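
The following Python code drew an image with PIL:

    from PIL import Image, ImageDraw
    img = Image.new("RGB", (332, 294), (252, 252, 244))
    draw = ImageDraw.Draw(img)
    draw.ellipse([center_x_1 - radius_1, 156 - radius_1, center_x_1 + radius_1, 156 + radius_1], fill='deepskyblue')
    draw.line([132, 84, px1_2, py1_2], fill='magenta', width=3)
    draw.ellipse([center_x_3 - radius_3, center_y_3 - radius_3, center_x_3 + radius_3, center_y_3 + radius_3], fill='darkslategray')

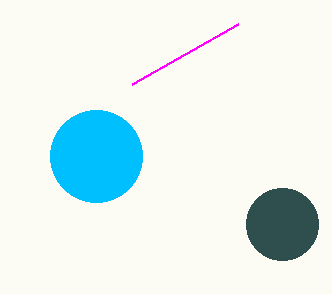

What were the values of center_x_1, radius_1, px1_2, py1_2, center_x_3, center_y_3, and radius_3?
center_x_1 = 96; radius_1 = 46; px1_2 = 238; py1_2 = 24; center_x_3 = 282; center_y_3 = 224; radius_3 = 36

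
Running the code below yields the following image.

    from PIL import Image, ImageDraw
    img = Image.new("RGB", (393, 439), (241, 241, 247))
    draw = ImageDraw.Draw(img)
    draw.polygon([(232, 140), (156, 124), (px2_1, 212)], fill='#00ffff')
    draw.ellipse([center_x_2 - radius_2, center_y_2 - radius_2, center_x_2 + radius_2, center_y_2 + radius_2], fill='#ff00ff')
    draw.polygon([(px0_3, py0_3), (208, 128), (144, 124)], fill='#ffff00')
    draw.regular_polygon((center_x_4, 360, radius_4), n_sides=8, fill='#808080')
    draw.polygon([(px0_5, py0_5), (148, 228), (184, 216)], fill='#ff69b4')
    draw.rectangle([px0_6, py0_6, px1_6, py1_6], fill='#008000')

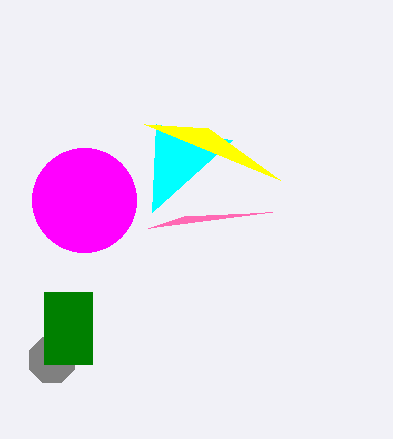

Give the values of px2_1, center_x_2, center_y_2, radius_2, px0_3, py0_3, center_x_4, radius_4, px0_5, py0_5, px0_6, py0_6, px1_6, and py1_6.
px2_1 = 152; center_x_2 = 84; center_y_2 = 200; radius_2 = 52; px0_3 = 280; py0_3 = 180; center_x_4 = 52; radius_4 = 24; px0_5 = 272; py0_5 = 212; px0_6 = 44; py0_6 = 292; px1_6 = 92; py1_6 = 364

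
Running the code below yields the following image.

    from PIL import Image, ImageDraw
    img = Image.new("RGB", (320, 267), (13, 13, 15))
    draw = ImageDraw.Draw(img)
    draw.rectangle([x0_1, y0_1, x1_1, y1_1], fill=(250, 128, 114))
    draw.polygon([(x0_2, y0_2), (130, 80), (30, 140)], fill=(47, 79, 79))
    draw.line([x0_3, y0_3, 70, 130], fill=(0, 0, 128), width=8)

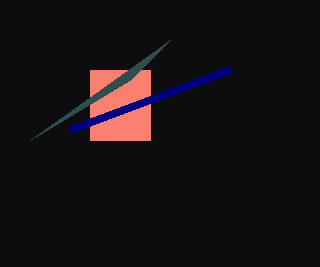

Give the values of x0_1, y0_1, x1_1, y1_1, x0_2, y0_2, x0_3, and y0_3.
x0_1 = 90; y0_1 = 70; x1_1 = 150; y1_1 = 140; x0_2 = 170; y0_2 = 40; x0_3 = 230; y0_3 = 70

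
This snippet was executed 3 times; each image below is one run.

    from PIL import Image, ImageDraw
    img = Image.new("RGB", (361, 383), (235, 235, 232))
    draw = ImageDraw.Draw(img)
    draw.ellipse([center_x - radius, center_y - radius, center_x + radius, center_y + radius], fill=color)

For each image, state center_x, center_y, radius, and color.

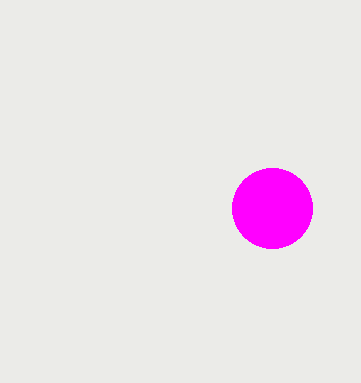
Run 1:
center_x = 272, center_y = 208, radius = 40, color = 'magenta'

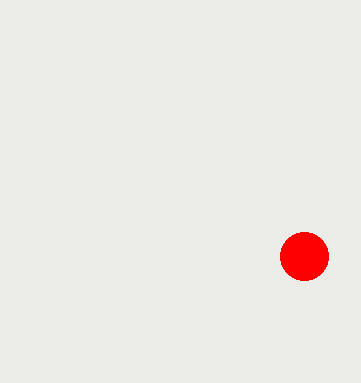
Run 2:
center_x = 304, center_y = 256, radius = 24, color = 'red'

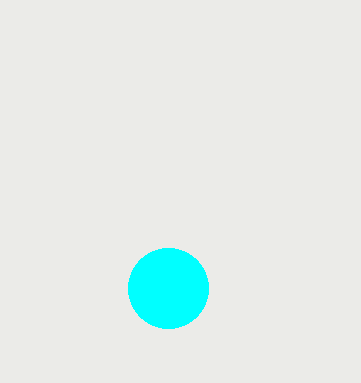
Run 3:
center_x = 168
center_y = 288
radius = 40
color = 'cyan'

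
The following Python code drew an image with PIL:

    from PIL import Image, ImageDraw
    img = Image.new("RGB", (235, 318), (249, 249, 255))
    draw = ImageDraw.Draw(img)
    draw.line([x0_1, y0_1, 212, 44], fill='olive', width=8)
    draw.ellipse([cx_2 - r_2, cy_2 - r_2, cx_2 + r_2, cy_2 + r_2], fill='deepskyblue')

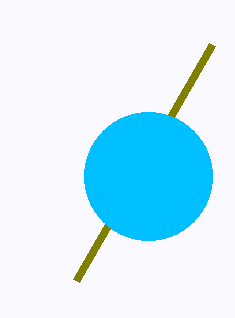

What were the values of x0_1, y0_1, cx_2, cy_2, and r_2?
x0_1 = 76, y0_1 = 280, cx_2 = 148, cy_2 = 176, r_2 = 64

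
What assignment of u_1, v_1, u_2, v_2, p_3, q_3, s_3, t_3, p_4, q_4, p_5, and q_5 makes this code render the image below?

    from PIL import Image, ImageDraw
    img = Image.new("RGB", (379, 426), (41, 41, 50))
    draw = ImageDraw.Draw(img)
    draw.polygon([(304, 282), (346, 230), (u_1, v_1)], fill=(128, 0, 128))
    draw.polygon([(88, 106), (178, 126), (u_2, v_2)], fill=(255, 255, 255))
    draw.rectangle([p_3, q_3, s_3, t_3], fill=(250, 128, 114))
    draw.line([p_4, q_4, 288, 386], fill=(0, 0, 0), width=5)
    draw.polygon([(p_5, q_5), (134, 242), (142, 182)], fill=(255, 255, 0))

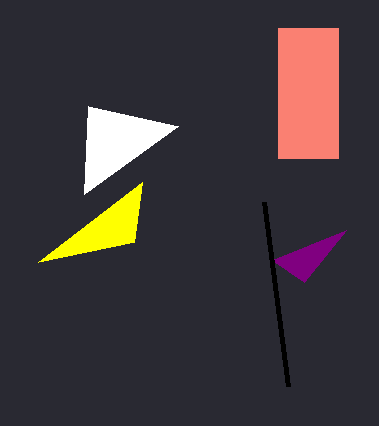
u_1 = 272
v_1 = 260
u_2 = 84
v_2 = 194
p_3 = 278
q_3 = 28
s_3 = 338
t_3 = 158
p_4 = 264
q_4 = 202
p_5 = 38
q_5 = 262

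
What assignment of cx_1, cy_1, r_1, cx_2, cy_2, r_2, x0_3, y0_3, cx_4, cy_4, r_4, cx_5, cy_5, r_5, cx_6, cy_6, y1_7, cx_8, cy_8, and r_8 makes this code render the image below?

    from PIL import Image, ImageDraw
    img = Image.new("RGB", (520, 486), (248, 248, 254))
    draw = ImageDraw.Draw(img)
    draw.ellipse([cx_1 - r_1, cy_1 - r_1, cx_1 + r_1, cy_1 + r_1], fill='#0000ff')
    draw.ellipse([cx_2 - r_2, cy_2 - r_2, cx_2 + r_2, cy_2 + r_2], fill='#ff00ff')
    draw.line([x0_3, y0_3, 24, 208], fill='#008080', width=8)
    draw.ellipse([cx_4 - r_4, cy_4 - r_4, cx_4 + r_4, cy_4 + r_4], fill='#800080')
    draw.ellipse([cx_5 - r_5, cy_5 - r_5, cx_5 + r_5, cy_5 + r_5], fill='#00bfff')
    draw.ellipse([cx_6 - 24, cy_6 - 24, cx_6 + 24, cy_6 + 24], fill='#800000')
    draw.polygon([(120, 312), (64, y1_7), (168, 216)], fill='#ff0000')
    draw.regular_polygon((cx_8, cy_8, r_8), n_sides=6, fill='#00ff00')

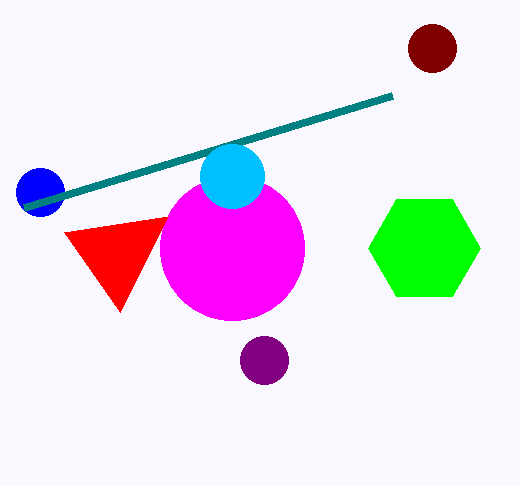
cx_1 = 40, cy_1 = 192, r_1 = 24, cx_2 = 232, cy_2 = 248, r_2 = 72, x0_3 = 392, y0_3 = 96, cx_4 = 264, cy_4 = 360, r_4 = 24, cx_5 = 232, cy_5 = 176, r_5 = 32, cx_6 = 432, cy_6 = 48, y1_7 = 232, cx_8 = 424, cy_8 = 248, r_8 = 56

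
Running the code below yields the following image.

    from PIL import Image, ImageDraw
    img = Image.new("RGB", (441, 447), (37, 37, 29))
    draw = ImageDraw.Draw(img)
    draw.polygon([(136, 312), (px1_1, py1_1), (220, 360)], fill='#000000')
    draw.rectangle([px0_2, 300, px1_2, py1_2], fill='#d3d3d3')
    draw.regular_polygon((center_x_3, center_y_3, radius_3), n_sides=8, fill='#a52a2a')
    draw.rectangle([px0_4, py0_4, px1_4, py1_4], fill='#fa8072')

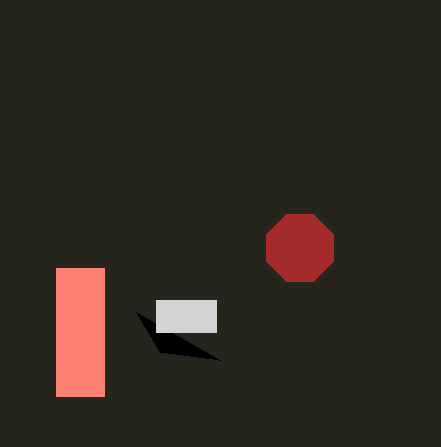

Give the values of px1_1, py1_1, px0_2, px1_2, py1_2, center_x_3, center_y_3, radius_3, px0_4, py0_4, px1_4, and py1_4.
px1_1 = 160
py1_1 = 352
px0_2 = 156
px1_2 = 216
py1_2 = 332
center_x_3 = 300
center_y_3 = 248
radius_3 = 36
px0_4 = 56
py0_4 = 268
px1_4 = 104
py1_4 = 396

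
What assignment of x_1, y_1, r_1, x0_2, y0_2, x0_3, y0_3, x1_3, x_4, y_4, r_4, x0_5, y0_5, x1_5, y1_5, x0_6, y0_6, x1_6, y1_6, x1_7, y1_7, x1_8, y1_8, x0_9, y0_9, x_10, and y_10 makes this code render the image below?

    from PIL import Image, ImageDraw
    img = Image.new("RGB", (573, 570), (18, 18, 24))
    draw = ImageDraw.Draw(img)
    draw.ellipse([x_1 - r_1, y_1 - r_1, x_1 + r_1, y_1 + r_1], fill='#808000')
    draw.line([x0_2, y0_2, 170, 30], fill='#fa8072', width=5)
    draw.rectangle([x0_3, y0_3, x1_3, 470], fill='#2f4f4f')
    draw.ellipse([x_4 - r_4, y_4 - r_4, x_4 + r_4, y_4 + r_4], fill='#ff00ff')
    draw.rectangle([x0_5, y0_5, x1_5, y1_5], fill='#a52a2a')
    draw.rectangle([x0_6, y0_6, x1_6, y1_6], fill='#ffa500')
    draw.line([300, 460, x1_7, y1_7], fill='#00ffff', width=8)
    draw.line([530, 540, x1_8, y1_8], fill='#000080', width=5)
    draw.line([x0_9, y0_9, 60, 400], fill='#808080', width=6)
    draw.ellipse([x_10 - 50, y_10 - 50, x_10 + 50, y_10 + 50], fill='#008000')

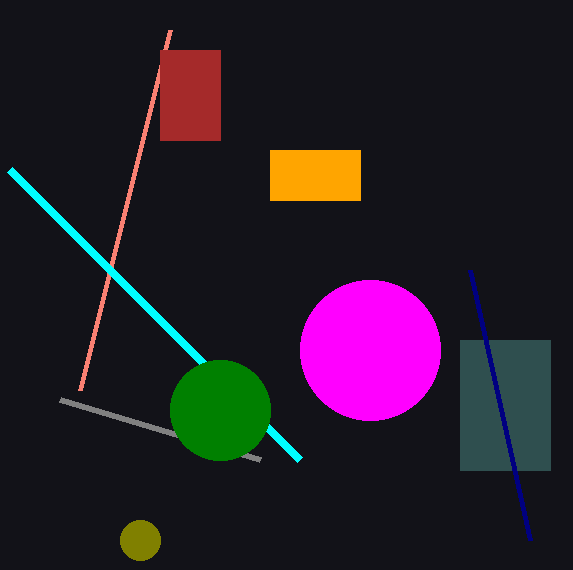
x_1 = 140, y_1 = 540, r_1 = 20, x0_2 = 80, y0_2 = 390, x0_3 = 460, y0_3 = 340, x1_3 = 550, x_4 = 370, y_4 = 350, r_4 = 70, x0_5 = 160, y0_5 = 50, x1_5 = 220, y1_5 = 140, x0_6 = 270, y0_6 = 150, x1_6 = 360, y1_6 = 200, x1_7 = 10, y1_7 = 170, x1_8 = 470, y1_8 = 270, x0_9 = 260, y0_9 = 460, x_10 = 220, y_10 = 410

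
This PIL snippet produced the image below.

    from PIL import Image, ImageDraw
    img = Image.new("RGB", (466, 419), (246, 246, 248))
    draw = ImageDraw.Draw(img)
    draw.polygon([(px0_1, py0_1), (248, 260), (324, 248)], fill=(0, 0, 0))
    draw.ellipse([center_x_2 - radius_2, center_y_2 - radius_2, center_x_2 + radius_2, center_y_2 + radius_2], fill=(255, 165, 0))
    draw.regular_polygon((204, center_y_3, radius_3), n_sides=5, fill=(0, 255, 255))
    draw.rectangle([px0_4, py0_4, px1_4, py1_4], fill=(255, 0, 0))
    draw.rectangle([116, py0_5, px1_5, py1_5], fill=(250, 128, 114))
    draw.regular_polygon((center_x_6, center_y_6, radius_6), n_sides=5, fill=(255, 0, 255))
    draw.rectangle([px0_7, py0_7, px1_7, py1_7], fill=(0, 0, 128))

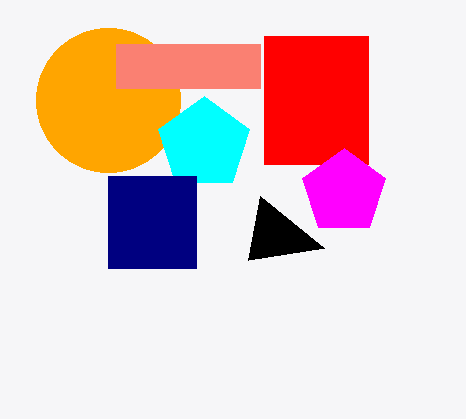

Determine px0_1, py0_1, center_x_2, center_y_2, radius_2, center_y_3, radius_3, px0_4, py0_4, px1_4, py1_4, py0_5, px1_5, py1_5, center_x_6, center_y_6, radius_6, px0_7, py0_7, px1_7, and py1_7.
px0_1 = 260, py0_1 = 196, center_x_2 = 108, center_y_2 = 100, radius_2 = 72, center_y_3 = 144, radius_3 = 48, px0_4 = 264, py0_4 = 36, px1_4 = 368, py1_4 = 164, py0_5 = 44, px1_5 = 260, py1_5 = 88, center_x_6 = 344, center_y_6 = 192, radius_6 = 44, px0_7 = 108, py0_7 = 176, px1_7 = 196, py1_7 = 268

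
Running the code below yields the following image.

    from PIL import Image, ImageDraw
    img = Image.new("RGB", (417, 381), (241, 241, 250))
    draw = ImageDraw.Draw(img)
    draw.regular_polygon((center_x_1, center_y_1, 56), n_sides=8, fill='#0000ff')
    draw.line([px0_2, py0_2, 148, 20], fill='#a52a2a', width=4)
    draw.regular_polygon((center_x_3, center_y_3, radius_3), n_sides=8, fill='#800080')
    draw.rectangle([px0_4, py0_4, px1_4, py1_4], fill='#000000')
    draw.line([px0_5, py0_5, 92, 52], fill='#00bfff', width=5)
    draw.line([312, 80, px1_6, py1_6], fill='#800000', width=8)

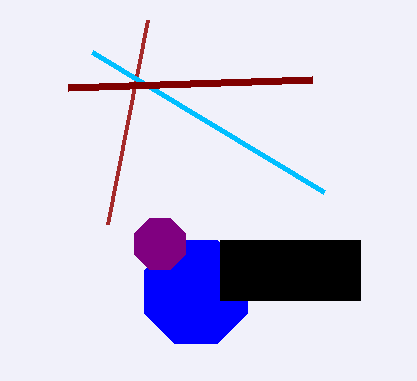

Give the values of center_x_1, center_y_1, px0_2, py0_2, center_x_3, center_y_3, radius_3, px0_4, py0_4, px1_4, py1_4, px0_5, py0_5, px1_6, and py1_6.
center_x_1 = 196, center_y_1 = 292, px0_2 = 108, py0_2 = 224, center_x_3 = 160, center_y_3 = 244, radius_3 = 28, px0_4 = 220, py0_4 = 240, px1_4 = 360, py1_4 = 300, px0_5 = 324, py0_5 = 192, px1_6 = 68, py1_6 = 88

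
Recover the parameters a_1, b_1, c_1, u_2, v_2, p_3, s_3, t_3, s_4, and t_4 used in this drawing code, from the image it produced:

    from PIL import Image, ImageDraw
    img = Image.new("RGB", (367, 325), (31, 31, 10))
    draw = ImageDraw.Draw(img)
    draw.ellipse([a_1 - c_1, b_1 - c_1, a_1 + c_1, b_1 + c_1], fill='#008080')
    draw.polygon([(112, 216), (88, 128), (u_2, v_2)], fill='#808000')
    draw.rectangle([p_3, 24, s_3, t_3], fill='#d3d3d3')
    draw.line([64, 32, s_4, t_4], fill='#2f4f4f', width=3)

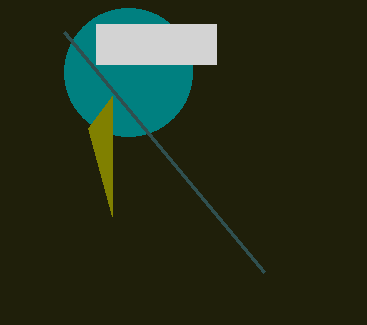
a_1 = 128; b_1 = 72; c_1 = 64; u_2 = 112; v_2 = 96; p_3 = 96; s_3 = 216; t_3 = 64; s_4 = 264; t_4 = 272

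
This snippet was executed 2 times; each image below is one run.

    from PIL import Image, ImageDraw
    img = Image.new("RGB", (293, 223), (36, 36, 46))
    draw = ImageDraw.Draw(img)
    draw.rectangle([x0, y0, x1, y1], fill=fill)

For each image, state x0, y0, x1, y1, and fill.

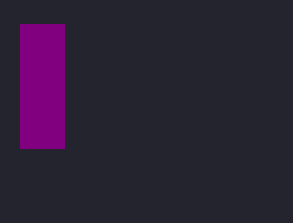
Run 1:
x0 = 20, y0 = 24, x1 = 64, y1 = 148, fill = 'purple'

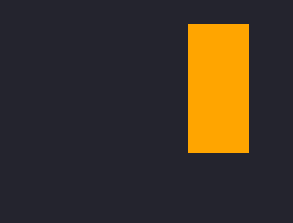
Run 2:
x0 = 188; y0 = 24; x1 = 248; y1 = 152; fill = 'orange'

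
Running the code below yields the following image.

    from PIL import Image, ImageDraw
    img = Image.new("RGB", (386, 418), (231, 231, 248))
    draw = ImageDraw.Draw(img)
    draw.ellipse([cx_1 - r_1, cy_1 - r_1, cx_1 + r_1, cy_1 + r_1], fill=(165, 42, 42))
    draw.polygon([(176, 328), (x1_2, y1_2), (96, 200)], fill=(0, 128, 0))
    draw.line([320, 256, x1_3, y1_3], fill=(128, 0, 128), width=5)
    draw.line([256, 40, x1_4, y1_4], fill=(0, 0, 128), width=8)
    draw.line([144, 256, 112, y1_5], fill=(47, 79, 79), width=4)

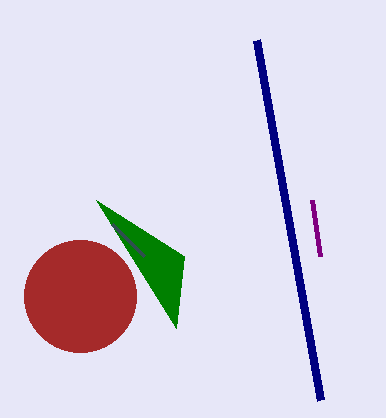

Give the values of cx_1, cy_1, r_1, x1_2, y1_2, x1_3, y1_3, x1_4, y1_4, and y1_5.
cx_1 = 80; cy_1 = 296; r_1 = 56; x1_2 = 184; y1_2 = 256; x1_3 = 312; y1_3 = 200; x1_4 = 320; y1_4 = 400; y1_5 = 224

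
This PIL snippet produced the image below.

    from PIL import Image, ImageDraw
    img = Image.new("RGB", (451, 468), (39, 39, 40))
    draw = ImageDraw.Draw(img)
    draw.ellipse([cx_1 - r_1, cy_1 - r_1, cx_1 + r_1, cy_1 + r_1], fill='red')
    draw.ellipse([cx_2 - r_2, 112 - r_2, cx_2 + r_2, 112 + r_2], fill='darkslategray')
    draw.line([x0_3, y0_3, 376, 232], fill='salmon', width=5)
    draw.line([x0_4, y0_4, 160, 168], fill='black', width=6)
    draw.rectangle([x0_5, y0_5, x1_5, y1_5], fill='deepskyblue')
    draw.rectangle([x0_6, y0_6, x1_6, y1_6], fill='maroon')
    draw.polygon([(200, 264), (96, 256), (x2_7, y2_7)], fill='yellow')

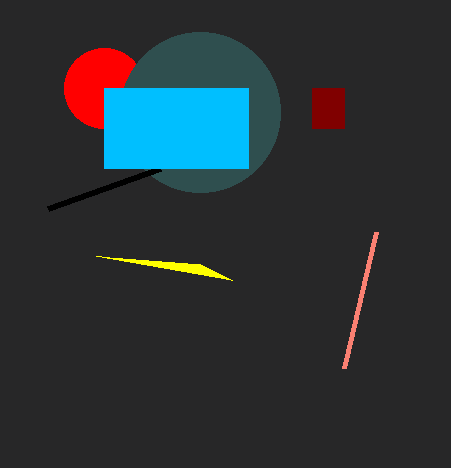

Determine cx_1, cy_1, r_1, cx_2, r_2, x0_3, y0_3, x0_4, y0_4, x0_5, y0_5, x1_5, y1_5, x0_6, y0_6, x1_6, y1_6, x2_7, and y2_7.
cx_1 = 104; cy_1 = 88; r_1 = 40; cx_2 = 200; r_2 = 80; x0_3 = 344; y0_3 = 368; x0_4 = 48; y0_4 = 208; x0_5 = 104; y0_5 = 88; x1_5 = 248; y1_5 = 168; x0_6 = 312; y0_6 = 88; x1_6 = 344; y1_6 = 128; x2_7 = 232; y2_7 = 280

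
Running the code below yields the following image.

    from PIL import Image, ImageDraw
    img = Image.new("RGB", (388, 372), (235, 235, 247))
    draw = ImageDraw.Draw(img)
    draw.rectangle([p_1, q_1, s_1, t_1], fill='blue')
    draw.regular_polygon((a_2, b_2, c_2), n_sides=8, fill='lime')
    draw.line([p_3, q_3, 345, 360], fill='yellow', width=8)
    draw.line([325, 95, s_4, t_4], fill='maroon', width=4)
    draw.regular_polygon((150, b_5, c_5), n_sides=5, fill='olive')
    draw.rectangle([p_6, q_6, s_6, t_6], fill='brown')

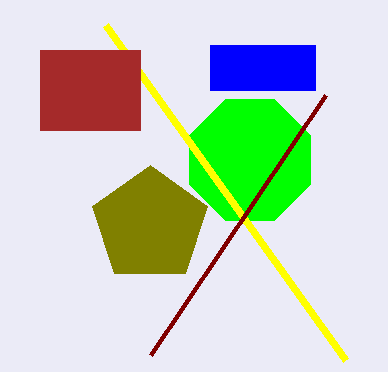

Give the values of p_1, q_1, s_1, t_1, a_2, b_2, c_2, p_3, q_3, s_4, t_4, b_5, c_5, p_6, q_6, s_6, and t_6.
p_1 = 210, q_1 = 45, s_1 = 315, t_1 = 90, a_2 = 250, b_2 = 160, c_2 = 65, p_3 = 105, q_3 = 25, s_4 = 150, t_4 = 355, b_5 = 225, c_5 = 60, p_6 = 40, q_6 = 50, s_6 = 140, t_6 = 130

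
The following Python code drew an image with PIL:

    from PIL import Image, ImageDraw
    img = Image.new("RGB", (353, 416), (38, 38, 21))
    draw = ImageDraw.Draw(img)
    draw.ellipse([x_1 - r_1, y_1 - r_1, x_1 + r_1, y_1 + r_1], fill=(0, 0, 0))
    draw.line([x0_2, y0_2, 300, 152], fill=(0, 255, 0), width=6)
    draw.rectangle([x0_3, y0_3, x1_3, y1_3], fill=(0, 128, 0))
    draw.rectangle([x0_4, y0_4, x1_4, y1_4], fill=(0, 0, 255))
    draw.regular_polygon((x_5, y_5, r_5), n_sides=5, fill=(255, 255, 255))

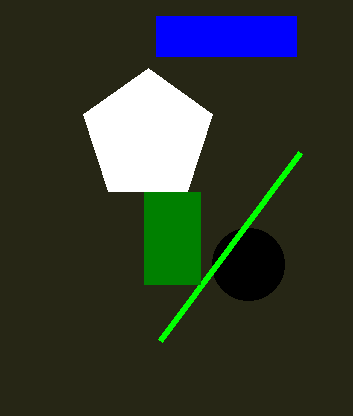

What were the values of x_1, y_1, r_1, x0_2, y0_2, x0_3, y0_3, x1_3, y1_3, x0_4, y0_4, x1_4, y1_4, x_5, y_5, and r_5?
x_1 = 248, y_1 = 264, r_1 = 36, x0_2 = 160, y0_2 = 340, x0_3 = 144, y0_3 = 192, x1_3 = 200, y1_3 = 284, x0_4 = 156, y0_4 = 16, x1_4 = 296, y1_4 = 56, x_5 = 148, y_5 = 136, r_5 = 68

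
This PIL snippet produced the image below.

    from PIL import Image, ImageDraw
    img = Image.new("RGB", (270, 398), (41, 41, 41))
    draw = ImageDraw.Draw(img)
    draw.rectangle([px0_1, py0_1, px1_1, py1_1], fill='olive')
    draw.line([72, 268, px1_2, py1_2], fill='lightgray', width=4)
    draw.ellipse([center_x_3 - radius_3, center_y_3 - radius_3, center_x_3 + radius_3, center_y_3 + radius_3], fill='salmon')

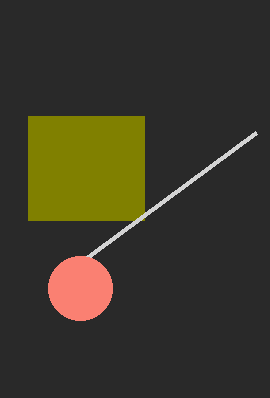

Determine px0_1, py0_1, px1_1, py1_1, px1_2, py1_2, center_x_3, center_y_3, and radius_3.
px0_1 = 28; py0_1 = 116; px1_1 = 144; py1_1 = 220; px1_2 = 256; py1_2 = 132; center_x_3 = 80; center_y_3 = 288; radius_3 = 32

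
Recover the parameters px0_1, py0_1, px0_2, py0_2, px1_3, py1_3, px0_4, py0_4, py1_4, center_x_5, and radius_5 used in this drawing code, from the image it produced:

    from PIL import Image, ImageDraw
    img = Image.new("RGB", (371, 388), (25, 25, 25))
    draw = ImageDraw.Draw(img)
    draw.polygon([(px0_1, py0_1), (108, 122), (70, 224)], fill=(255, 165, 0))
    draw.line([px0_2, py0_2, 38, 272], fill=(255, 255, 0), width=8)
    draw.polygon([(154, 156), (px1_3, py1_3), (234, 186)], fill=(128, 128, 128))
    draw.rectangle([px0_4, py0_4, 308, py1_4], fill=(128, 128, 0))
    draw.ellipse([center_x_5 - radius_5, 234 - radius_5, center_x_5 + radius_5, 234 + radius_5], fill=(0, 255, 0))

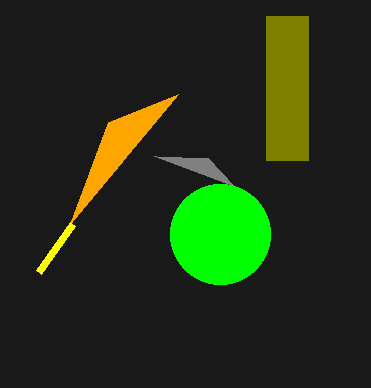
px0_1 = 178, py0_1 = 94, px0_2 = 72, py0_2 = 224, px1_3 = 208, py1_3 = 158, px0_4 = 266, py0_4 = 16, py1_4 = 160, center_x_5 = 220, radius_5 = 50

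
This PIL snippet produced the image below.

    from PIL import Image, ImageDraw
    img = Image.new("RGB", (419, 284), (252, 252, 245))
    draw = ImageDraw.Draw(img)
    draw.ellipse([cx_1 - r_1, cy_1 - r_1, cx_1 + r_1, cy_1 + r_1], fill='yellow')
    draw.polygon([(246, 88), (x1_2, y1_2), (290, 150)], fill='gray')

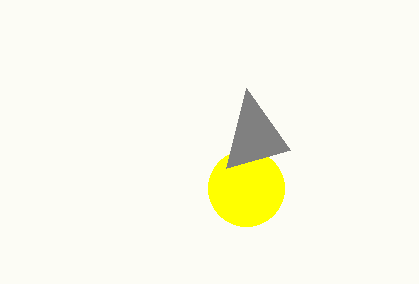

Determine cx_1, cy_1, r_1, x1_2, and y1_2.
cx_1 = 246
cy_1 = 188
r_1 = 38
x1_2 = 226
y1_2 = 168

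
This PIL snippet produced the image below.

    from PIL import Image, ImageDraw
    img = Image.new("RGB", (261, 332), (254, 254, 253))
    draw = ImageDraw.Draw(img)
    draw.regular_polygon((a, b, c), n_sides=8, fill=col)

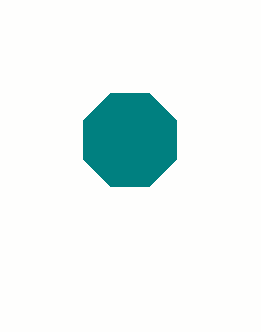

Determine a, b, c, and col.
a = 130, b = 140, c = 50, col = 'teal'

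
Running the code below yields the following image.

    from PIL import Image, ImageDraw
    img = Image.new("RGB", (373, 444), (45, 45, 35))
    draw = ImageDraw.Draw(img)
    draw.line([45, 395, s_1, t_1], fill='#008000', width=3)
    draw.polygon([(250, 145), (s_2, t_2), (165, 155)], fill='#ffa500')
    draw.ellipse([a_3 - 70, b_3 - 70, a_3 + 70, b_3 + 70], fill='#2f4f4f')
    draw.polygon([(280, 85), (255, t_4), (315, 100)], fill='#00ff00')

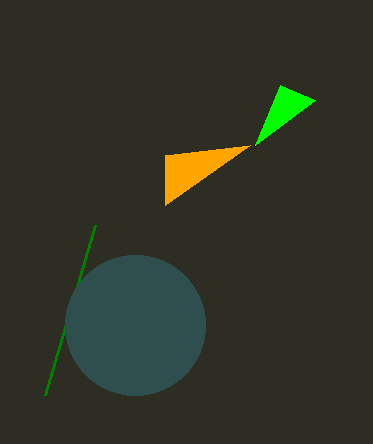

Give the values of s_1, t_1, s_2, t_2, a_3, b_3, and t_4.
s_1 = 95; t_1 = 225; s_2 = 165; t_2 = 205; a_3 = 135; b_3 = 325; t_4 = 145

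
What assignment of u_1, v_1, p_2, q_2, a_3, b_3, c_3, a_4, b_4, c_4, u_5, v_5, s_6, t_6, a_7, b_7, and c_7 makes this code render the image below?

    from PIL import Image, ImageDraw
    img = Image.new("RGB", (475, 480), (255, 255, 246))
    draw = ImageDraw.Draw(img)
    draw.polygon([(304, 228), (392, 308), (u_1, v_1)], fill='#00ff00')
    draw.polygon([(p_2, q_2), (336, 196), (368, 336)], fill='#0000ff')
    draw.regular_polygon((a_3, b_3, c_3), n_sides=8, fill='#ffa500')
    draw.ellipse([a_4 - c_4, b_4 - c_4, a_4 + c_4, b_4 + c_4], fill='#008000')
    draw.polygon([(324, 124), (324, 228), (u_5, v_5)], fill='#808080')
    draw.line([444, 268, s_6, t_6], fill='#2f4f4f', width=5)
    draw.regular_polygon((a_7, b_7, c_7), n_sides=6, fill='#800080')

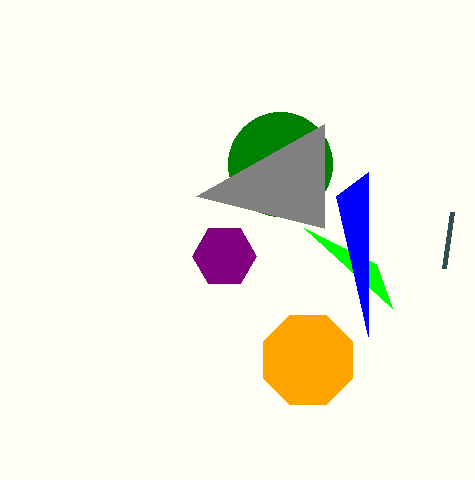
u_1 = 376
v_1 = 264
p_2 = 368
q_2 = 172
a_3 = 308
b_3 = 360
c_3 = 48
a_4 = 280
b_4 = 164
c_4 = 52
u_5 = 196
v_5 = 196
s_6 = 452
t_6 = 212
a_7 = 224
b_7 = 256
c_7 = 32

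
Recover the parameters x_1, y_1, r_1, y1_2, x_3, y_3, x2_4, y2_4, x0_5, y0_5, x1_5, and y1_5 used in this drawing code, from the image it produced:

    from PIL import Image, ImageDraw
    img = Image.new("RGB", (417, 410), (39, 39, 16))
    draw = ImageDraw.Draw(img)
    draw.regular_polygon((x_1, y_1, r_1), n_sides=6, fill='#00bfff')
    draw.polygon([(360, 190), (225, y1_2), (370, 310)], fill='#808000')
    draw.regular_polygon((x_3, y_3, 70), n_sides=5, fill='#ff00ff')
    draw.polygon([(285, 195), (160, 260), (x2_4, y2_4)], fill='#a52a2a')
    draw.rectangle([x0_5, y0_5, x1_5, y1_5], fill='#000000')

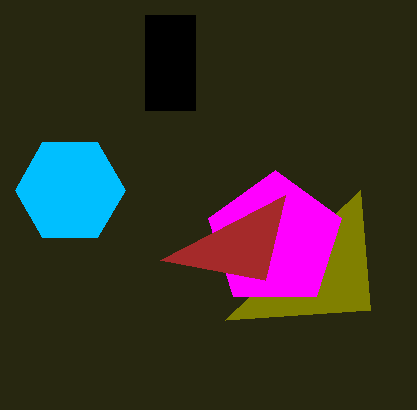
x_1 = 70; y_1 = 190; r_1 = 55; y1_2 = 320; x_3 = 275; y_3 = 240; x2_4 = 265; y2_4 = 280; x0_5 = 145; y0_5 = 15; x1_5 = 195; y1_5 = 110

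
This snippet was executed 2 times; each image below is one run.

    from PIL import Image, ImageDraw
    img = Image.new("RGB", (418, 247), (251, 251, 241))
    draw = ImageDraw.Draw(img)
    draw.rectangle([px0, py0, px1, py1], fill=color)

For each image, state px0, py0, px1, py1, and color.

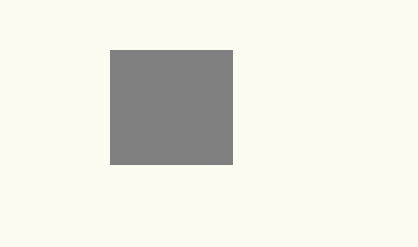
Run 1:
px0 = 110; py0 = 50; px1 = 232; py1 = 164; color = 'gray'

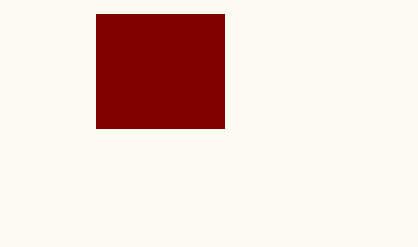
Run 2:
px0 = 96, py0 = 14, px1 = 224, py1 = 128, color = 'maroon'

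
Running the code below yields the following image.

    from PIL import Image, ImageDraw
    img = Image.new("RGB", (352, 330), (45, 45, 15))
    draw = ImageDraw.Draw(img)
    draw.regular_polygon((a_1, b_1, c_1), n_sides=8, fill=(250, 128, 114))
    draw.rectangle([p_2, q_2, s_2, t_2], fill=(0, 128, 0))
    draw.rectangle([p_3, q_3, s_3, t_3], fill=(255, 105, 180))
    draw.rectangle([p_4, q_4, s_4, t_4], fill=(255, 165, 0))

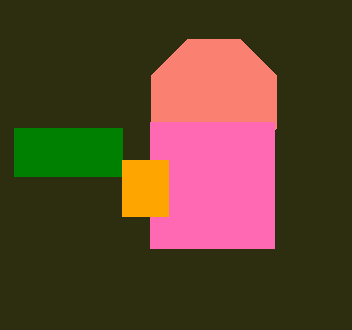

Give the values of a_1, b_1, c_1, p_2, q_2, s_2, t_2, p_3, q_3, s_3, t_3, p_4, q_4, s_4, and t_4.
a_1 = 214; b_1 = 102; c_1 = 68; p_2 = 14; q_2 = 128; s_2 = 122; t_2 = 176; p_3 = 150; q_3 = 122; s_3 = 274; t_3 = 248; p_4 = 122; q_4 = 160; s_4 = 168; t_4 = 216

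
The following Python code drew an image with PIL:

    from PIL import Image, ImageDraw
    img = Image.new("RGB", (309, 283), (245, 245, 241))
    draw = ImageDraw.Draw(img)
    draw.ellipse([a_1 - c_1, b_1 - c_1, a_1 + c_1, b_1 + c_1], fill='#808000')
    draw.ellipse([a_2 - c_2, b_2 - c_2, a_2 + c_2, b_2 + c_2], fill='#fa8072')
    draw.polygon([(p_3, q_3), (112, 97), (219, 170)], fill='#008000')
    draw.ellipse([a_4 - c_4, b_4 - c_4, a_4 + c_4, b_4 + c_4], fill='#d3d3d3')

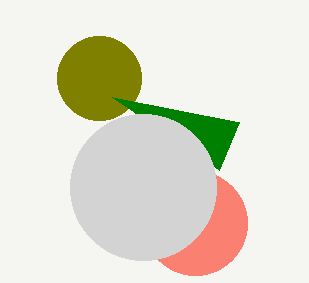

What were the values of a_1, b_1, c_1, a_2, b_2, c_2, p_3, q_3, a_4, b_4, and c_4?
a_1 = 99, b_1 = 78, c_1 = 42, a_2 = 195, b_2 = 223, c_2 = 52, p_3 = 239, q_3 = 122, a_4 = 143, b_4 = 187, c_4 = 73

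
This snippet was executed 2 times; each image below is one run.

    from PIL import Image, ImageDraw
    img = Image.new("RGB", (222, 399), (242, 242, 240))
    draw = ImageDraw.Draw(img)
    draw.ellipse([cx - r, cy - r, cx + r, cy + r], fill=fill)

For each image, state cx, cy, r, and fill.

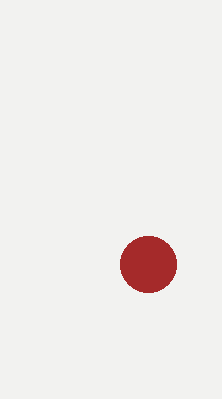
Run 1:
cx = 148
cy = 264
r = 28
fill = 'brown'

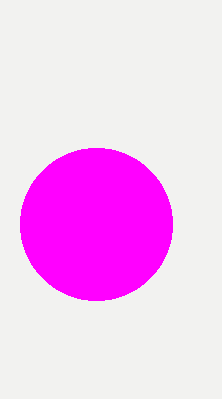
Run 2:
cx = 96, cy = 224, r = 76, fill = 'magenta'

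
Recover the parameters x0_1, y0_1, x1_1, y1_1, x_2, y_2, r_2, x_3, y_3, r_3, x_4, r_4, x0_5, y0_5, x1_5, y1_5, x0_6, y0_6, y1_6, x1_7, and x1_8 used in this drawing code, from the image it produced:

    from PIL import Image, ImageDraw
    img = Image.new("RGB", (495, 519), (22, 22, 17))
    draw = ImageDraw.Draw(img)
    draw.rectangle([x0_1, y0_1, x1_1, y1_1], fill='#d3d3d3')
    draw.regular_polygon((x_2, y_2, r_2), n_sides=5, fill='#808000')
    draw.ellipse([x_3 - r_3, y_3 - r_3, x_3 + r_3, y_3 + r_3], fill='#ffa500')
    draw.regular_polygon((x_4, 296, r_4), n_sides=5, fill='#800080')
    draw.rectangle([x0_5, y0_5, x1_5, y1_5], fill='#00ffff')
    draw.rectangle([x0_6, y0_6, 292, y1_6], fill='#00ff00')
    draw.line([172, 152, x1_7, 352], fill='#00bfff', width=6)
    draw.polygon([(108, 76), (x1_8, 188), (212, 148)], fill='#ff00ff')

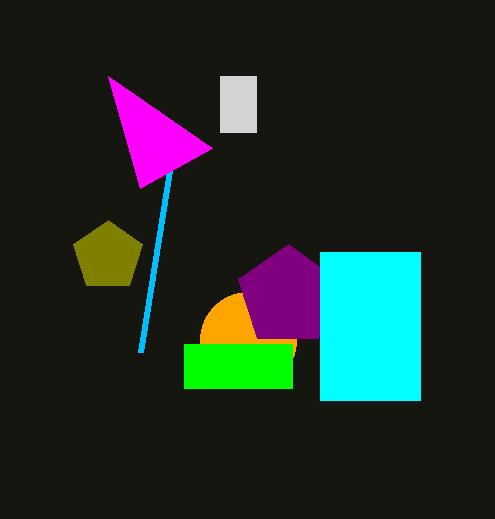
x0_1 = 220
y0_1 = 76
x1_1 = 256
y1_1 = 132
x_2 = 108
y_2 = 256
r_2 = 36
x_3 = 248
y_3 = 340
r_3 = 48
x_4 = 288
r_4 = 52
x0_5 = 320
y0_5 = 252
x1_5 = 420
y1_5 = 400
x0_6 = 184
y0_6 = 344
y1_6 = 388
x1_7 = 140
x1_8 = 140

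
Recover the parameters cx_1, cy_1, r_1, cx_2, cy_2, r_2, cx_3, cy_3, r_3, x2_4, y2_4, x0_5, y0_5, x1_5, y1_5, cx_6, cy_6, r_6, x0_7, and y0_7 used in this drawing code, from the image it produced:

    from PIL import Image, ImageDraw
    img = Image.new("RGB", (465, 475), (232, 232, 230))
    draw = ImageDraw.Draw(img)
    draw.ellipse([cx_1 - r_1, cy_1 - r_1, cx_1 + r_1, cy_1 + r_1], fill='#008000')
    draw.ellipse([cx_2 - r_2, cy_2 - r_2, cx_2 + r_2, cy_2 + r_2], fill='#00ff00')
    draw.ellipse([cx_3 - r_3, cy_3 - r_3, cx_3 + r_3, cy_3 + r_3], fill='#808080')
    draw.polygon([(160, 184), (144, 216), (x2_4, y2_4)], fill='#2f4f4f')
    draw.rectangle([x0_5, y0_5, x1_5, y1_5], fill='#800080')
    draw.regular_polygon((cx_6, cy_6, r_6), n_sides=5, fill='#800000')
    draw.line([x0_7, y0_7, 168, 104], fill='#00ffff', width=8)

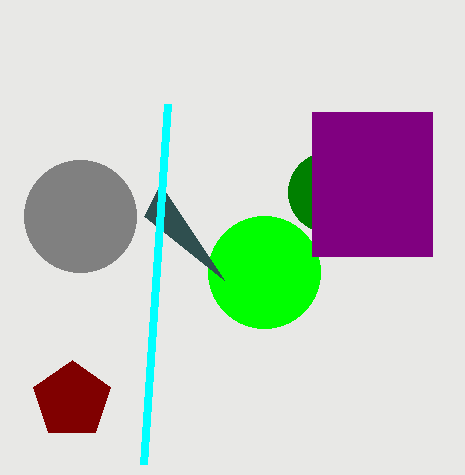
cx_1 = 328; cy_1 = 192; r_1 = 40; cx_2 = 264; cy_2 = 272; r_2 = 56; cx_3 = 80; cy_3 = 216; r_3 = 56; x2_4 = 224; y2_4 = 280; x0_5 = 312; y0_5 = 112; x1_5 = 432; y1_5 = 256; cx_6 = 72; cy_6 = 400; r_6 = 40; x0_7 = 144; y0_7 = 464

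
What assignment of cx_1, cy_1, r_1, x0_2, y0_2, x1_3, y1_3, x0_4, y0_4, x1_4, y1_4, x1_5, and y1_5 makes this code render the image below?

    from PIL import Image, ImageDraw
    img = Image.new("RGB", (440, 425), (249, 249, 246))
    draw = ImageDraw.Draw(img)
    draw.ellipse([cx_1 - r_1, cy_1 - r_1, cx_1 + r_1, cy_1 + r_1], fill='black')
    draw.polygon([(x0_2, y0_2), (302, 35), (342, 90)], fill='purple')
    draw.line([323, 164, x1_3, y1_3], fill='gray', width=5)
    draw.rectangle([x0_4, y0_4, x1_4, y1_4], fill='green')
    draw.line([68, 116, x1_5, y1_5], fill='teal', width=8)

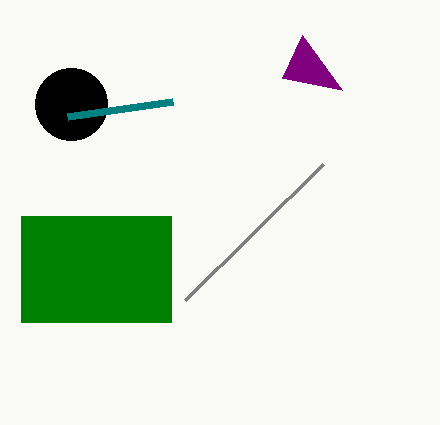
cx_1 = 71, cy_1 = 104, r_1 = 36, x0_2 = 282, y0_2 = 78, x1_3 = 185, y1_3 = 300, x0_4 = 21, y0_4 = 216, x1_4 = 171, y1_4 = 322, x1_5 = 173, y1_5 = 101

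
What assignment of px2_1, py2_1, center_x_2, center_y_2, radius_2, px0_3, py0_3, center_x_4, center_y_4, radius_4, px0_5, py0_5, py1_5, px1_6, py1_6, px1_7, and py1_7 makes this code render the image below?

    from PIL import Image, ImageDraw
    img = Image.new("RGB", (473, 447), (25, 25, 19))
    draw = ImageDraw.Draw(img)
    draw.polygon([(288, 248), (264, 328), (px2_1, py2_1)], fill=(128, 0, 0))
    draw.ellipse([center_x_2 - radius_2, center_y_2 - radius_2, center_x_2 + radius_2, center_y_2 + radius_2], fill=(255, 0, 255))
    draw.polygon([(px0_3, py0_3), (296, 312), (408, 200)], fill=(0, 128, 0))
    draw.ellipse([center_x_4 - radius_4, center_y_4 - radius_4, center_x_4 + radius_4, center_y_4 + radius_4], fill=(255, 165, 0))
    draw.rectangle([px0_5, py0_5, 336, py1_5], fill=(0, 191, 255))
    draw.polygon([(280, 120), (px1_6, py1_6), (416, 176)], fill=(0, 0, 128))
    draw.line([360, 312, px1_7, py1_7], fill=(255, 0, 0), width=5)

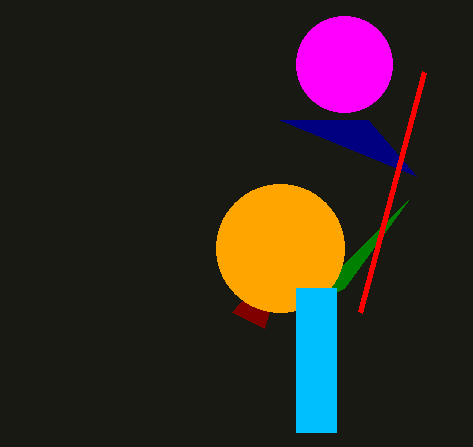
px2_1 = 232
py2_1 = 312
center_x_2 = 344
center_y_2 = 64
radius_2 = 48
px0_3 = 344
py0_3 = 288
center_x_4 = 280
center_y_4 = 248
radius_4 = 64
px0_5 = 296
py0_5 = 288
py1_5 = 432
px1_6 = 368
py1_6 = 120
px1_7 = 424
py1_7 = 72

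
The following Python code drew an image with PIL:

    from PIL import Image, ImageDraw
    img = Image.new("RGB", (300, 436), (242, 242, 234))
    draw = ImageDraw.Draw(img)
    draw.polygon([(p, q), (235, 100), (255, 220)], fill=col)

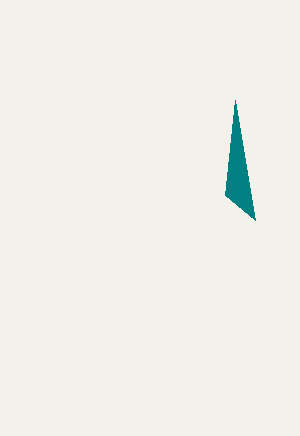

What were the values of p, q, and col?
p = 225
q = 195
col = 'teal'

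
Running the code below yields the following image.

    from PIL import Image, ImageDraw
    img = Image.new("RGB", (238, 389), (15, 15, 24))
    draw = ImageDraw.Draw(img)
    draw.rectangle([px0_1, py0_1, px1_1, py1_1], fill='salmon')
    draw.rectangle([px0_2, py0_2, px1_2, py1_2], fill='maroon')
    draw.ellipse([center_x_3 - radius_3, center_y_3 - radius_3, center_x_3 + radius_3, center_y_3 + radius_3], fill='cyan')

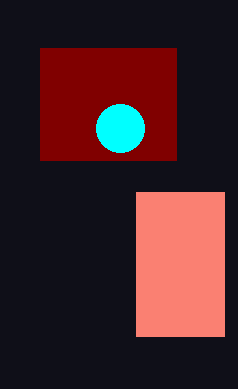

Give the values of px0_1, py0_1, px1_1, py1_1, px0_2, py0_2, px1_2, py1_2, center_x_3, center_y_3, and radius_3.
px0_1 = 136; py0_1 = 192; px1_1 = 224; py1_1 = 336; px0_2 = 40; py0_2 = 48; px1_2 = 176; py1_2 = 160; center_x_3 = 120; center_y_3 = 128; radius_3 = 24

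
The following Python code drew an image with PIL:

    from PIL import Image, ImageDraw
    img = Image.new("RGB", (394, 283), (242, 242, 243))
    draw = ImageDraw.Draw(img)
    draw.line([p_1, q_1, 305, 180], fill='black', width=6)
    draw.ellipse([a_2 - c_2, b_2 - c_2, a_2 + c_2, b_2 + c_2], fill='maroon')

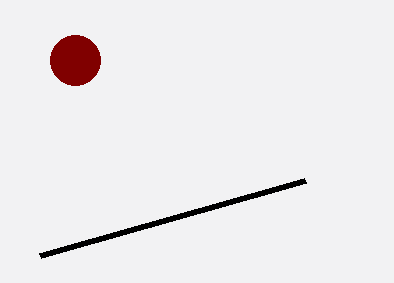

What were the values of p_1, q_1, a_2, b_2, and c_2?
p_1 = 40
q_1 = 255
a_2 = 75
b_2 = 60
c_2 = 25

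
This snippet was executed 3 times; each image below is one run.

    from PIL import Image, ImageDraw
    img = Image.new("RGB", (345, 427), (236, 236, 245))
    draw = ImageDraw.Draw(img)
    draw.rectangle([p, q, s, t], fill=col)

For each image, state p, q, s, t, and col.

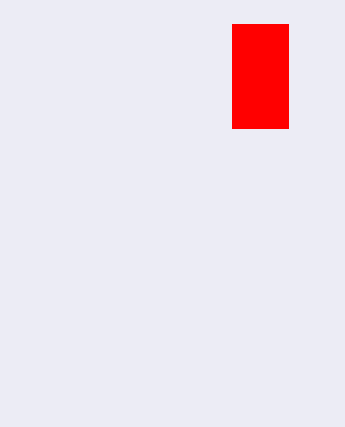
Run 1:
p = 232
q = 24
s = 288
t = 128
col = 'red'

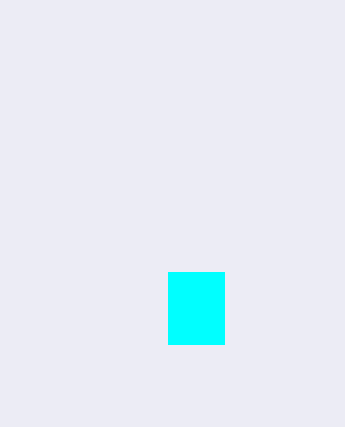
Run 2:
p = 168; q = 272; s = 224; t = 344; col = 'cyan'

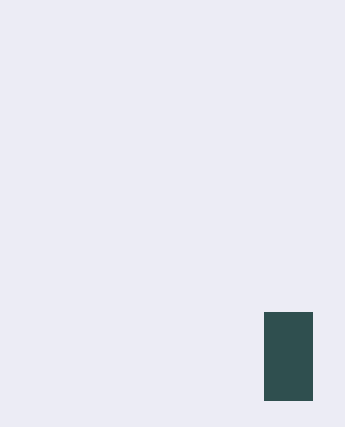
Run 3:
p = 264, q = 312, s = 312, t = 400, col = 'darkslategray'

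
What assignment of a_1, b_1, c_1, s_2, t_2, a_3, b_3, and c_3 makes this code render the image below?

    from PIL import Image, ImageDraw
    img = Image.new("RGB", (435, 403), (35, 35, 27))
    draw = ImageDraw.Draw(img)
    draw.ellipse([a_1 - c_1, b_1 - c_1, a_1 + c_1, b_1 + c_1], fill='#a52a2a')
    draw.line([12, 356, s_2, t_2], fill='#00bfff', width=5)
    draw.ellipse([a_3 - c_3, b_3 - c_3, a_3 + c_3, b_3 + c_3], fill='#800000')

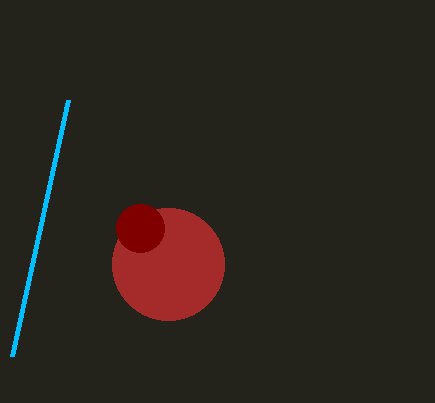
a_1 = 168
b_1 = 264
c_1 = 56
s_2 = 68
t_2 = 100
a_3 = 140
b_3 = 228
c_3 = 24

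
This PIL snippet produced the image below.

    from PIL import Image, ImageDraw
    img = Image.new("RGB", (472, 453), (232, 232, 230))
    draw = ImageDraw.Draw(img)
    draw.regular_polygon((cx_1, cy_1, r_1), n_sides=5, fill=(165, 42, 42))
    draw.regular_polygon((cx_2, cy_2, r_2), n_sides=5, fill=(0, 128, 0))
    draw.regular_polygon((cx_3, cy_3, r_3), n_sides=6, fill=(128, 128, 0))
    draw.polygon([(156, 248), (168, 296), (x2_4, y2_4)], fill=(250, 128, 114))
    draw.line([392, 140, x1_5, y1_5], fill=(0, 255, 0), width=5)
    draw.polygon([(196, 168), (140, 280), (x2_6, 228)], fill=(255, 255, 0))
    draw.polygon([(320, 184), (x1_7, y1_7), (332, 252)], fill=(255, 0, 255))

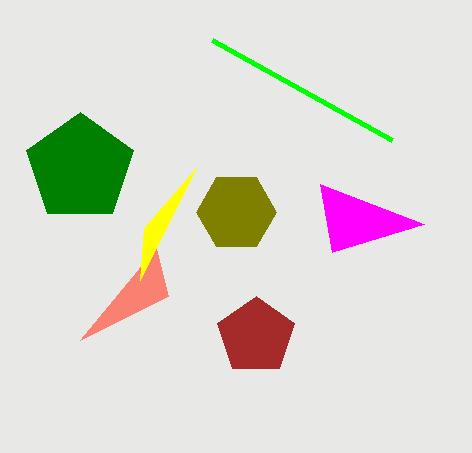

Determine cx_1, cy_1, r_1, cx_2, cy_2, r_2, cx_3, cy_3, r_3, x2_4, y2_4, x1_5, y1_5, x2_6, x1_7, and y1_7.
cx_1 = 256
cy_1 = 336
r_1 = 40
cx_2 = 80
cy_2 = 168
r_2 = 56
cx_3 = 236
cy_3 = 212
r_3 = 40
x2_4 = 80
y2_4 = 340
x1_5 = 212
y1_5 = 40
x2_6 = 144
x1_7 = 424
y1_7 = 224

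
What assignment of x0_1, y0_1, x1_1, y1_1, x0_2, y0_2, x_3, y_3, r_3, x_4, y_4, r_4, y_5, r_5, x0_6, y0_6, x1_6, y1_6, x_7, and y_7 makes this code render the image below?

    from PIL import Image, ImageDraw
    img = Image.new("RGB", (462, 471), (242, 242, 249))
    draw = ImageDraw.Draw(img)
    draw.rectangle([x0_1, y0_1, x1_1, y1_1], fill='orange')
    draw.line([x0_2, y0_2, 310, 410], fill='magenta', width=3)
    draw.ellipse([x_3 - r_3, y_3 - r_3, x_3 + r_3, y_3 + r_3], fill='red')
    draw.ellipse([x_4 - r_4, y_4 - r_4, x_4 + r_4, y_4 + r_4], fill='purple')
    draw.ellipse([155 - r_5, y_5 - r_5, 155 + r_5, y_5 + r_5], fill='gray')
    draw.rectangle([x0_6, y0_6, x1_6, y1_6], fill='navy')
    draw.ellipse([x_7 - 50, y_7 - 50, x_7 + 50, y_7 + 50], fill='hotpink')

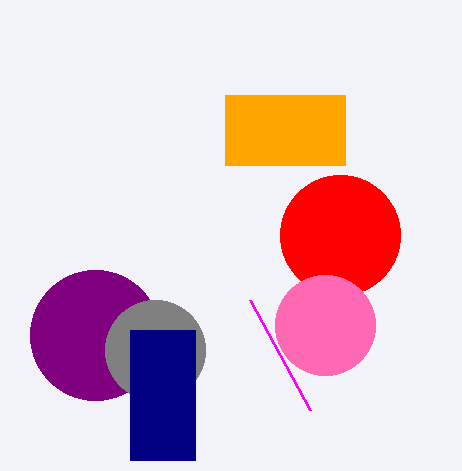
x0_1 = 225
y0_1 = 95
x1_1 = 345
y1_1 = 165
x0_2 = 250
y0_2 = 300
x_3 = 340
y_3 = 235
r_3 = 60
x_4 = 95
y_4 = 335
r_4 = 65
y_5 = 350
r_5 = 50
x0_6 = 130
y0_6 = 330
x1_6 = 195
y1_6 = 460
x_7 = 325
y_7 = 325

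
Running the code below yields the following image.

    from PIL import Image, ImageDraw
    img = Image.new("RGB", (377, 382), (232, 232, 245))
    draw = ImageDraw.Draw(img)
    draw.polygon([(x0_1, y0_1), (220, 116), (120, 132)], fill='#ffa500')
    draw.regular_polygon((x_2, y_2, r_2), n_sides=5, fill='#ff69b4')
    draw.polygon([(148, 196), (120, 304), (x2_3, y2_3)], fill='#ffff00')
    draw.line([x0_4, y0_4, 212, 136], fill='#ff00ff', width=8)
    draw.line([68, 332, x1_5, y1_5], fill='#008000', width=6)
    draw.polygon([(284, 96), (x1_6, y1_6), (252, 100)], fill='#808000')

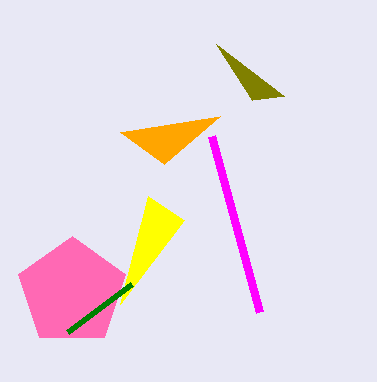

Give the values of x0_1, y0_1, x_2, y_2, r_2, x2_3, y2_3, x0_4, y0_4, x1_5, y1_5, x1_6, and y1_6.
x0_1 = 164, y0_1 = 164, x_2 = 72, y_2 = 292, r_2 = 56, x2_3 = 184, y2_3 = 220, x0_4 = 260, y0_4 = 312, x1_5 = 132, y1_5 = 284, x1_6 = 216, y1_6 = 44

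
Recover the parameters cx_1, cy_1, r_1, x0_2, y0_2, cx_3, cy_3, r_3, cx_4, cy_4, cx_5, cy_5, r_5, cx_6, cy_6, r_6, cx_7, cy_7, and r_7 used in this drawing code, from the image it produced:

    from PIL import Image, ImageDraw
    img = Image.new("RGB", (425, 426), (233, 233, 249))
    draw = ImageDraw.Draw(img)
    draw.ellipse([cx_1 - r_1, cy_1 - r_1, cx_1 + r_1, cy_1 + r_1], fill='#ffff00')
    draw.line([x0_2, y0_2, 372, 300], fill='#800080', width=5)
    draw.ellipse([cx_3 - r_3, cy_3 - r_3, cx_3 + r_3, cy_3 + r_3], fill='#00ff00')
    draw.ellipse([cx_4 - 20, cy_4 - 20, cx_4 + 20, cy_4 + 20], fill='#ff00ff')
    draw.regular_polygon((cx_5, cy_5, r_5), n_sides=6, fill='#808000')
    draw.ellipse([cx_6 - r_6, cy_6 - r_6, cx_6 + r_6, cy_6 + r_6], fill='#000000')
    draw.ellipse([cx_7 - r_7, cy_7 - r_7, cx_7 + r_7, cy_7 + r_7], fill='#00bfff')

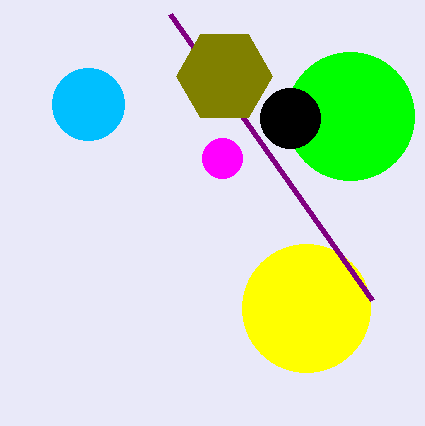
cx_1 = 306; cy_1 = 308; r_1 = 64; x0_2 = 170; y0_2 = 14; cx_3 = 350; cy_3 = 116; r_3 = 64; cx_4 = 222; cy_4 = 158; cx_5 = 224; cy_5 = 76; r_5 = 48; cx_6 = 290; cy_6 = 118; r_6 = 30; cx_7 = 88; cy_7 = 104; r_7 = 36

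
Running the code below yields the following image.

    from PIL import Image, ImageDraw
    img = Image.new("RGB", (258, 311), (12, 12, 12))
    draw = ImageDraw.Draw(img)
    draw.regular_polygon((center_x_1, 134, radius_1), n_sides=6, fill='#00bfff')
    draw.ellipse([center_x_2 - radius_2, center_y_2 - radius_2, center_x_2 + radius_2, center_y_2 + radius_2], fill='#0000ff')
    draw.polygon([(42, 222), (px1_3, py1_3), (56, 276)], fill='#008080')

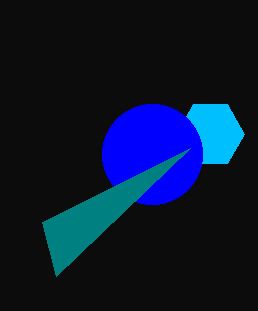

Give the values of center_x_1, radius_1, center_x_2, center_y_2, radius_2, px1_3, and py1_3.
center_x_1 = 210, radius_1 = 34, center_x_2 = 152, center_y_2 = 154, radius_2 = 50, px1_3 = 190, py1_3 = 148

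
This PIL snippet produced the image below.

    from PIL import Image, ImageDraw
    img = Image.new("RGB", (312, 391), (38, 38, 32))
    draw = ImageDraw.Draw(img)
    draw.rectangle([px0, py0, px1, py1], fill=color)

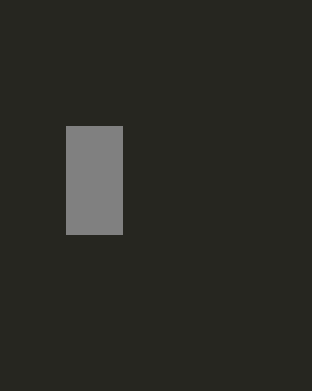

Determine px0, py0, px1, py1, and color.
px0 = 66, py0 = 126, px1 = 122, py1 = 234, color = 'gray'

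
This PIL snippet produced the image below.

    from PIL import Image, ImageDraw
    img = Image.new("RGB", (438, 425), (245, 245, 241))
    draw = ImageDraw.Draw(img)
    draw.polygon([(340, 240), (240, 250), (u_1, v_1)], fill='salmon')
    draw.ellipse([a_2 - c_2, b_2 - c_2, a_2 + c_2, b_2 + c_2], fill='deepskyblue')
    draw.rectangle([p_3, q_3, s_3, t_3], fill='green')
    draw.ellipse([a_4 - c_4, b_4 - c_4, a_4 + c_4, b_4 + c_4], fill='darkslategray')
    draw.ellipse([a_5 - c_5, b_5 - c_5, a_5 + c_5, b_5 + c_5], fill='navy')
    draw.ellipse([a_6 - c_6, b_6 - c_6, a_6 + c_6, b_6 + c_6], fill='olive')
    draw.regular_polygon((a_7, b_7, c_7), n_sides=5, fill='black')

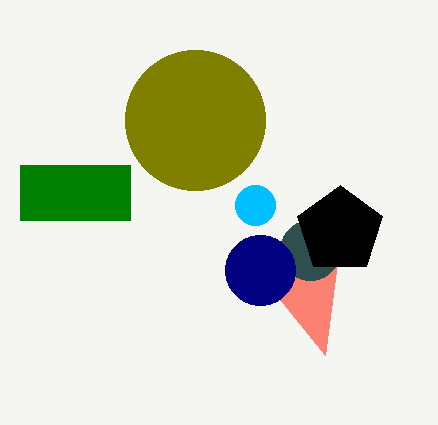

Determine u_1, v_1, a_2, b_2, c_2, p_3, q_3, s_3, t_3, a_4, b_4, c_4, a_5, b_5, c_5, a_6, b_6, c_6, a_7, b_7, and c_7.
u_1 = 325, v_1 = 355, a_2 = 255, b_2 = 205, c_2 = 20, p_3 = 20, q_3 = 165, s_3 = 130, t_3 = 220, a_4 = 310, b_4 = 250, c_4 = 30, a_5 = 260, b_5 = 270, c_5 = 35, a_6 = 195, b_6 = 120, c_6 = 70, a_7 = 340, b_7 = 230, c_7 = 45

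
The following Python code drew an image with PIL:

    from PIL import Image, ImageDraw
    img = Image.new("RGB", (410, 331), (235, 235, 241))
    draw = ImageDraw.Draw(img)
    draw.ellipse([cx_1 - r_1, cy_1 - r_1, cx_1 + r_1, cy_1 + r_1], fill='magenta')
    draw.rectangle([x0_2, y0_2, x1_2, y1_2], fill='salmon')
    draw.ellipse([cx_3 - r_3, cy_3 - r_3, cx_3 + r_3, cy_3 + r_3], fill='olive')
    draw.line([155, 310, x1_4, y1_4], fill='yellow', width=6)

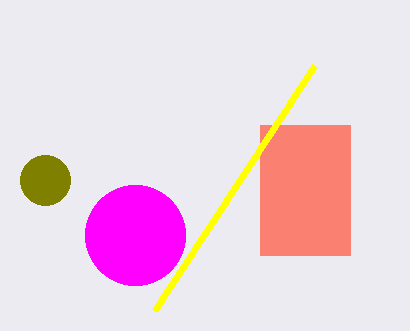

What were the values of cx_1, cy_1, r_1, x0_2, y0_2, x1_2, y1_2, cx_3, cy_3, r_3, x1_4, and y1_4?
cx_1 = 135, cy_1 = 235, r_1 = 50, x0_2 = 260, y0_2 = 125, x1_2 = 350, y1_2 = 255, cx_3 = 45, cy_3 = 180, r_3 = 25, x1_4 = 315, y1_4 = 65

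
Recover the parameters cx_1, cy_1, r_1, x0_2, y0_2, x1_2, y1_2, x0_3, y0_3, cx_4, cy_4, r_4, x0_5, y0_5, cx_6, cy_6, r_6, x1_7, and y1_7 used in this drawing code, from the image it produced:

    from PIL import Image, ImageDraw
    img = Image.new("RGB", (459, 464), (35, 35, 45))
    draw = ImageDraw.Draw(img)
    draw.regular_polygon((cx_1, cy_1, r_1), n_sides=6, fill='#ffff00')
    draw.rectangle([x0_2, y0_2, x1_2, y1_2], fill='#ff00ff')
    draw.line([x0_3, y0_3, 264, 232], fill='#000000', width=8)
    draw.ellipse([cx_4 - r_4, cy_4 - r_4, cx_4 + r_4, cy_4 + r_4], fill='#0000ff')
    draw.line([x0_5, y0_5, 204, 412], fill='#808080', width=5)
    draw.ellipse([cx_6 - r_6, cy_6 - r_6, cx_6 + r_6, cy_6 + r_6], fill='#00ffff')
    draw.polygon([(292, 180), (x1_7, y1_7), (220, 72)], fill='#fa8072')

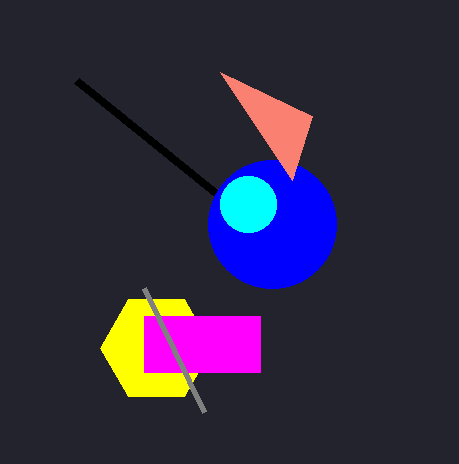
cx_1 = 156, cy_1 = 348, r_1 = 56, x0_2 = 144, y0_2 = 316, x1_2 = 260, y1_2 = 372, x0_3 = 76, y0_3 = 80, cx_4 = 272, cy_4 = 224, r_4 = 64, x0_5 = 144, y0_5 = 288, cx_6 = 248, cy_6 = 204, r_6 = 28, x1_7 = 312, y1_7 = 116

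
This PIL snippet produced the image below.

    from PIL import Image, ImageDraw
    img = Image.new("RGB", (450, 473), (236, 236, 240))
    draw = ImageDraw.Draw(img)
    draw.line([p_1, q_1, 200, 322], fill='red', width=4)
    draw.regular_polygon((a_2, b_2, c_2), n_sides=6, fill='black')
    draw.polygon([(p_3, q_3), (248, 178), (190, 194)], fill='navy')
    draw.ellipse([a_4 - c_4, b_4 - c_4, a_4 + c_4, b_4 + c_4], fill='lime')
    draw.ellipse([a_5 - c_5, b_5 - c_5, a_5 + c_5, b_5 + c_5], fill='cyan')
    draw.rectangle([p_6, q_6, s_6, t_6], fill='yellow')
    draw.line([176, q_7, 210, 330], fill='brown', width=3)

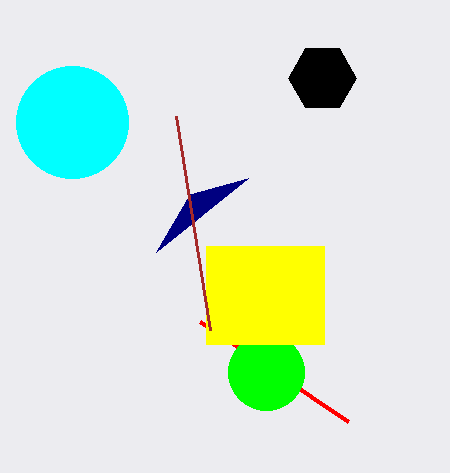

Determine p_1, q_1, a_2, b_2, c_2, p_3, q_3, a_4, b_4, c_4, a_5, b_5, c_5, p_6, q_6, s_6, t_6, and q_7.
p_1 = 348; q_1 = 422; a_2 = 322; b_2 = 78; c_2 = 34; p_3 = 156; q_3 = 252; a_4 = 266; b_4 = 372; c_4 = 38; a_5 = 72; b_5 = 122; c_5 = 56; p_6 = 206; q_6 = 246; s_6 = 324; t_6 = 344; q_7 = 116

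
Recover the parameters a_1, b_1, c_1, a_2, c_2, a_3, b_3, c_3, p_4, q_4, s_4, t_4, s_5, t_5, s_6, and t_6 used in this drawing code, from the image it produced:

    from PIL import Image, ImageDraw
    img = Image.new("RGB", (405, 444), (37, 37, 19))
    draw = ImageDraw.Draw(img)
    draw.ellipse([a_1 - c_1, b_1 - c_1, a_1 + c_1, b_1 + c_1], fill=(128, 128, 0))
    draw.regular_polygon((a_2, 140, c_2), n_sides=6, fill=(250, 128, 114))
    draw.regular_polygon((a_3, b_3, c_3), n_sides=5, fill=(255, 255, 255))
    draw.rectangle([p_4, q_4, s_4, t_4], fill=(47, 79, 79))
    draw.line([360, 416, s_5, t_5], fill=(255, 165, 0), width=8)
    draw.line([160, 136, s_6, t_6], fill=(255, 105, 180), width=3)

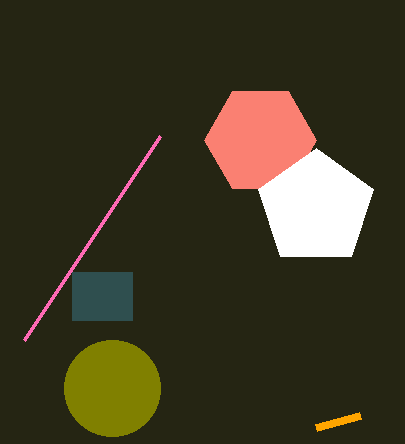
a_1 = 112
b_1 = 388
c_1 = 48
a_2 = 260
c_2 = 56
a_3 = 316
b_3 = 208
c_3 = 60
p_4 = 72
q_4 = 272
s_4 = 132
t_4 = 320
s_5 = 316
t_5 = 428
s_6 = 24
t_6 = 340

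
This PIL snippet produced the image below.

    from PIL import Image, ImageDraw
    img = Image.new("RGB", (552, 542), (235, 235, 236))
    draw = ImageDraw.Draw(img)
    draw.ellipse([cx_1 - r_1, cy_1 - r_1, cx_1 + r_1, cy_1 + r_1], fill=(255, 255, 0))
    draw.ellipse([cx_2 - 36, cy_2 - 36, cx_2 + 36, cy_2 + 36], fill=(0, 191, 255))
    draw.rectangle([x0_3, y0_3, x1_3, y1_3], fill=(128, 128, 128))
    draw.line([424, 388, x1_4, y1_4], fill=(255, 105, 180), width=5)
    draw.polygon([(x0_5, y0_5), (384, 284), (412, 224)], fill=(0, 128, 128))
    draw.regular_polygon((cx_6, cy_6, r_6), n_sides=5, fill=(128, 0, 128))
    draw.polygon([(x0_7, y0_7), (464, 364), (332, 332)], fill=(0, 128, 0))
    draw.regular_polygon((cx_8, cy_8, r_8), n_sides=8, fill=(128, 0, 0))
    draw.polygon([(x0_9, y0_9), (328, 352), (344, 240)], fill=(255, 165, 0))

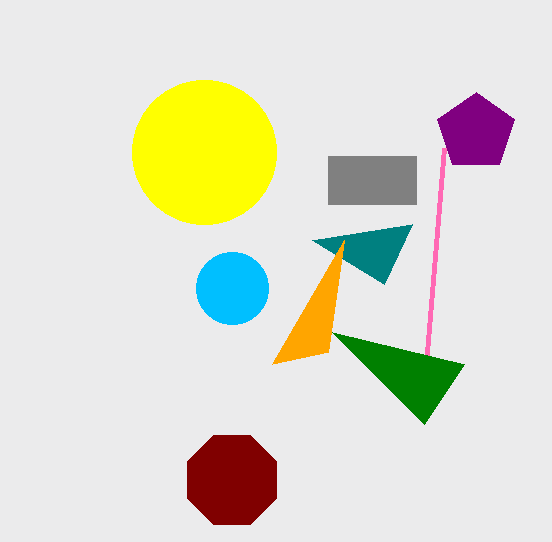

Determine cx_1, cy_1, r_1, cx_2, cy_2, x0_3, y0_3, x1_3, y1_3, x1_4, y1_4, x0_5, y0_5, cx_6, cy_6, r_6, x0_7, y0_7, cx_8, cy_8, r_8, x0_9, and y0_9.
cx_1 = 204, cy_1 = 152, r_1 = 72, cx_2 = 232, cy_2 = 288, x0_3 = 328, y0_3 = 156, x1_3 = 416, y1_3 = 204, x1_4 = 444, y1_4 = 148, x0_5 = 312, y0_5 = 240, cx_6 = 476, cy_6 = 132, r_6 = 40, x0_7 = 424, y0_7 = 424, cx_8 = 232, cy_8 = 480, r_8 = 48, x0_9 = 272, y0_9 = 364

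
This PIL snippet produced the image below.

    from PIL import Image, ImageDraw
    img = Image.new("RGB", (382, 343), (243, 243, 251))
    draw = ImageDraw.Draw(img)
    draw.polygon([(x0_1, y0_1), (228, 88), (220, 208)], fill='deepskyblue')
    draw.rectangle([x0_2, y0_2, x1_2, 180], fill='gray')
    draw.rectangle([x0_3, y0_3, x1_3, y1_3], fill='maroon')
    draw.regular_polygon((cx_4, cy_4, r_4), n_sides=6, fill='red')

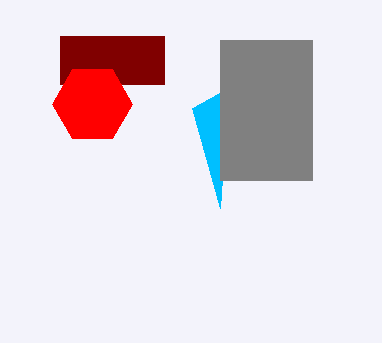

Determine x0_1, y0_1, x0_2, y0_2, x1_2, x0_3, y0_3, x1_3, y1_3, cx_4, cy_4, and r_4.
x0_1 = 192; y0_1 = 108; x0_2 = 220; y0_2 = 40; x1_2 = 312; x0_3 = 60; y0_3 = 36; x1_3 = 164; y1_3 = 84; cx_4 = 92; cy_4 = 104; r_4 = 40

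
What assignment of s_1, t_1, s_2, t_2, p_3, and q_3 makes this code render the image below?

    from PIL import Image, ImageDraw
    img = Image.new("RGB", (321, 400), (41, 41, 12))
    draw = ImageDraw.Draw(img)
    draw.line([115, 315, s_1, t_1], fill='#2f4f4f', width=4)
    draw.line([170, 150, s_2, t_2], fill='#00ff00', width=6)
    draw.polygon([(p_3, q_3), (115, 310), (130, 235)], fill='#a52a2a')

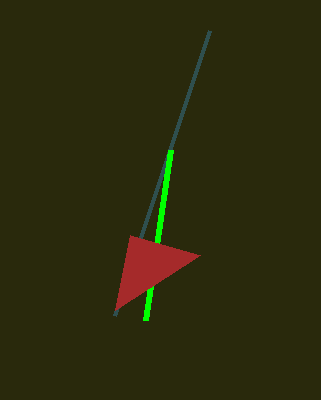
s_1 = 210
t_1 = 30
s_2 = 145
t_2 = 320
p_3 = 200
q_3 = 255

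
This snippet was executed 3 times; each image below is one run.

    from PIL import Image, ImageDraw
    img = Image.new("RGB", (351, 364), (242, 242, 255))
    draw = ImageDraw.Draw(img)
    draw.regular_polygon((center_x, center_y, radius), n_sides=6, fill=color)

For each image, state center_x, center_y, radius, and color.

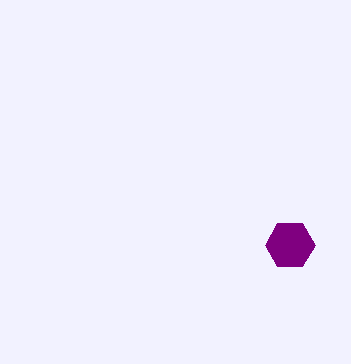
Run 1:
center_x = 290; center_y = 245; radius = 25; color = 'purple'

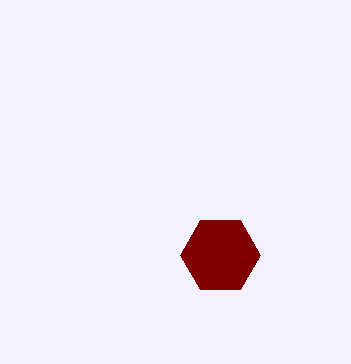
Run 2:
center_x = 220
center_y = 255
radius = 40
color = 'maroon'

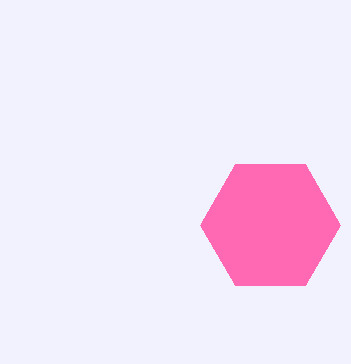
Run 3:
center_x = 270, center_y = 225, radius = 70, color = 'hotpink'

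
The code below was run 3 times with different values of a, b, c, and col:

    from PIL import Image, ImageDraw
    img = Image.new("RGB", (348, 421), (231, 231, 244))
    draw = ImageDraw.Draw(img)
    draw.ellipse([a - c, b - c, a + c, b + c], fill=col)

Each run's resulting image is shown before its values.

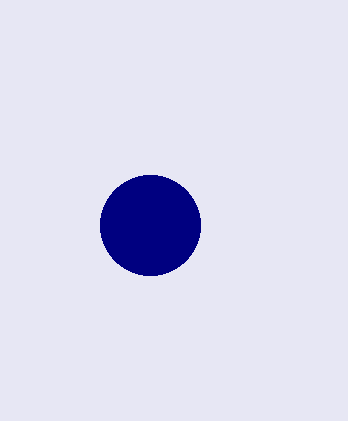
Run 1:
a = 150; b = 225; c = 50; col = 'navy'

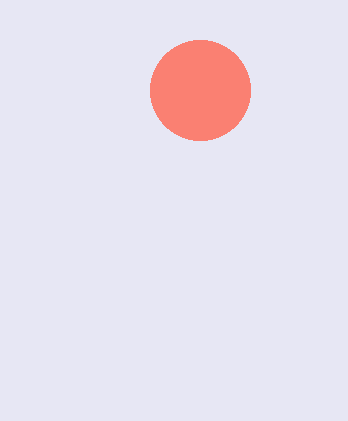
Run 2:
a = 200; b = 90; c = 50; col = 'salmon'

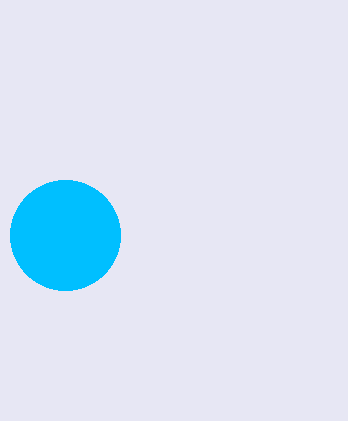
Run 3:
a = 65; b = 235; c = 55; col = 'deepskyblue'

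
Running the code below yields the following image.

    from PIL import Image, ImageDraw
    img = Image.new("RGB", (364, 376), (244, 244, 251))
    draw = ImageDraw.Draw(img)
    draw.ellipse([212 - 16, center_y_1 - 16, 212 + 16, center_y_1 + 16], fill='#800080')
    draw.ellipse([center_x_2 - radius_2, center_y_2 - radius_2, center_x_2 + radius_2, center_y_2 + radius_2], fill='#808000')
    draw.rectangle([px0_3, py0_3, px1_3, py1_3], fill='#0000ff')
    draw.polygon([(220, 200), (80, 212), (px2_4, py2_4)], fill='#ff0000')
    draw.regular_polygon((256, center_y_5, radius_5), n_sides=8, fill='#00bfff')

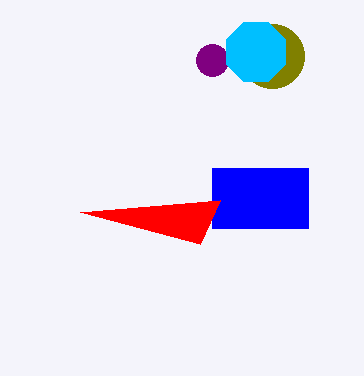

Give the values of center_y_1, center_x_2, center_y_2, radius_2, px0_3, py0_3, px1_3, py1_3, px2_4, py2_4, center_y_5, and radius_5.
center_y_1 = 60; center_x_2 = 272; center_y_2 = 56; radius_2 = 32; px0_3 = 212; py0_3 = 168; px1_3 = 308; py1_3 = 228; px2_4 = 200; py2_4 = 244; center_y_5 = 52; radius_5 = 32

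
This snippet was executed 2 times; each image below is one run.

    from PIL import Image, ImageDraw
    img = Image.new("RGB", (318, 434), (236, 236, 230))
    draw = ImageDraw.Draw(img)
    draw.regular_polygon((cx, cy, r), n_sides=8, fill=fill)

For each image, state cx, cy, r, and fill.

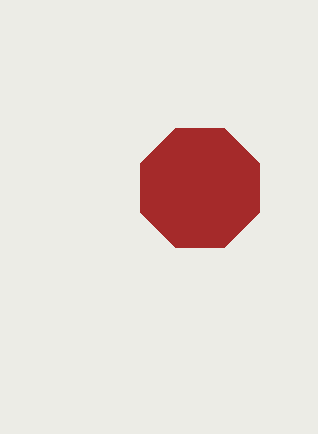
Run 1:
cx = 200; cy = 188; r = 64; fill = 'brown'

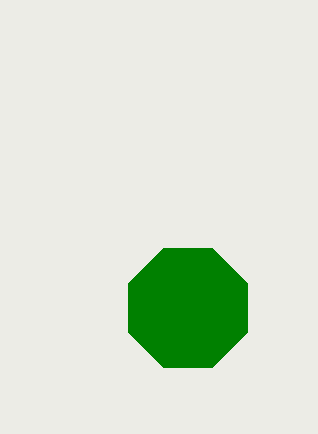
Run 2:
cx = 188; cy = 308; r = 64; fill = 'green'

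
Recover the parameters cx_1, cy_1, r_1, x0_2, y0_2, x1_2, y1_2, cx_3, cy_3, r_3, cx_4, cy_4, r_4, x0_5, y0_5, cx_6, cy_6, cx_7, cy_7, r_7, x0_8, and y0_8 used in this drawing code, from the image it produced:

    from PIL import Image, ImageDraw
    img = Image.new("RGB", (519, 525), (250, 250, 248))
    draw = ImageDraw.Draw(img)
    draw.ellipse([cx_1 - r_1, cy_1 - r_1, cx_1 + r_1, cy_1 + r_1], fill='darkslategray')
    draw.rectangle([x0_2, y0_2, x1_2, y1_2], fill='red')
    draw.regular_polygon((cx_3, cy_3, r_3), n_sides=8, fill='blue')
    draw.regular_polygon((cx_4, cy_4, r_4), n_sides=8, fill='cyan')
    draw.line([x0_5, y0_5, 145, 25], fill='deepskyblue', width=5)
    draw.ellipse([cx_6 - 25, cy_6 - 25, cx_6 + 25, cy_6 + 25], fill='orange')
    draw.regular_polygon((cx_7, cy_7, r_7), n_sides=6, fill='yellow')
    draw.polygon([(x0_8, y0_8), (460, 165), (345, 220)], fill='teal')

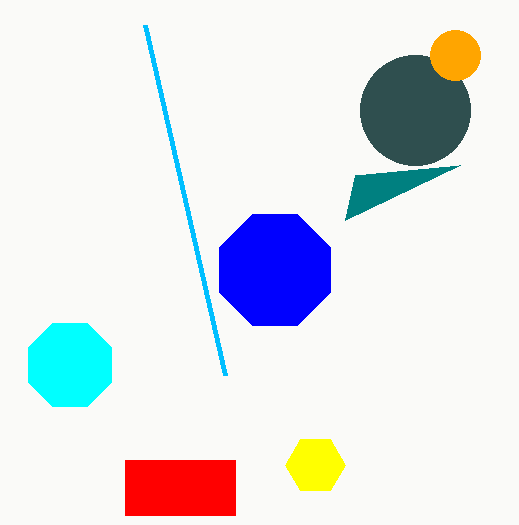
cx_1 = 415
cy_1 = 110
r_1 = 55
x0_2 = 125
y0_2 = 460
x1_2 = 235
y1_2 = 515
cx_3 = 275
cy_3 = 270
r_3 = 60
cx_4 = 70
cy_4 = 365
r_4 = 45
x0_5 = 225
y0_5 = 375
cx_6 = 455
cy_6 = 55
cx_7 = 315
cy_7 = 465
r_7 = 30
x0_8 = 355
y0_8 = 175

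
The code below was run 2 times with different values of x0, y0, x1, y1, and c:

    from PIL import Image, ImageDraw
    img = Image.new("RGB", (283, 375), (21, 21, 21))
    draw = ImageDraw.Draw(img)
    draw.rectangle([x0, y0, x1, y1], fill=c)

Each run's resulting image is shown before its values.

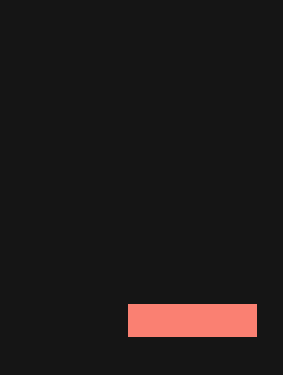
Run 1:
x0 = 128, y0 = 304, x1 = 256, y1 = 336, c = 'salmon'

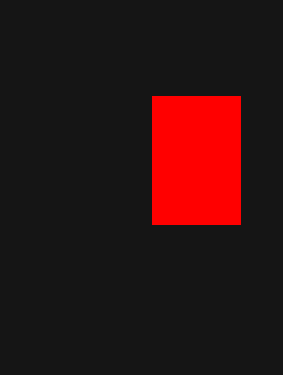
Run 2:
x0 = 152; y0 = 96; x1 = 240; y1 = 224; c = 'red'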